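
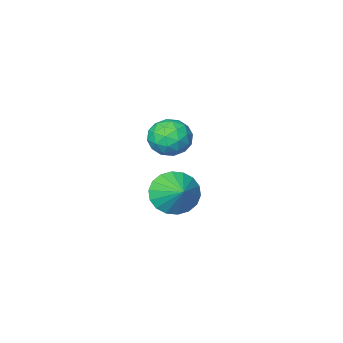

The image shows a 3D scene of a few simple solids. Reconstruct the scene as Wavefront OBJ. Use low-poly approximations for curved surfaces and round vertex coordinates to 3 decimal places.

v -3.216 -4.119 -1.353
v -2.429 -4.435 -1.158
v -2.984 -3.181 -0.767
v -2.365 -4.244 -1.489
v -2.47 -4.028 -1.793
v -2.723 -3.83 -2.01
v -3.073 -3.689 -2.096
v -3.451 -3.634 -2.036
v -3.783 -3.674 -1.84
v -4.002 -3.803 -1.548
v -4.066 -3.994 -1.218
v -3.961 -4.21 -0.914
v -3.708 -4.408 -0.697
v -3.358 -4.548 -0.61
v -2.98 -4.604 -0.671
v -2.648 -4.564 -0.866
v -2.148 -1.733 1.995
v -1.559 -2.157 1.821
v -2.321 -2.383 2.999
v -1.732 -2.807 2.825
v -1.632 -2.095 3.025
v -1.525 -1.694 2.405
v -2.355 -2.846 2.415
v -2.248 -2.445 1.795
v -1.687 -2.846 2.081
v -1.24 -2.382 2.458
v -2.64 -2.158 2.362
v -2.193 -1.694 2.739
v -1.839 -1.888 1.82
v -2.041 -2.652 3
v -1.983 -2.233 3.118
v -1.637 -2.483 3.016
v -1.819 -1.615 2.163
v -1.473 -1.865 2.061
v -1.515 -1.828 2.769
v -2.407 -2.675 2.759
v -2.061 -2.925 2.657
v -2.243 -2.057 1.804
v -1.897 -2.307 1.702
v -2.365 -2.712 2.051
v -1.567 -2.542 1.87
v -1.669 -2.924 2.46
v -2.035 -2.947 2.219
v -1.972 -2.711 1.855
v -1.305 -2.269 2.092
v -1.407 -2.651 2.682
v -1.348 -2.233 2.8
v -1.285 -1.997 2.436
v -1.38 -2.674 2.245
v -2.473 -1.889 2.138
v -2.575 -2.271 2.728
v -2.595 -2.543 2.384
v -2.532 -2.307 2.02
v -2.211 -1.616 2.36
v -2.313 -1.998 2.95
v -1.908 -1.829 2.965
v -1.845 -1.593 2.601
v -2.5 -1.866 2.575
f 2 1 4
f 2 4 3
f 4 1 5
f 4 5 3
f 5 1 6
f 5 6 3
f 6 1 7
f 6 7 3
f 7 1 8
f 7 8 3
f 8 1 9
f 8 9 3
f 9 1 10
f 9 10 3
f 10 1 11
f 10 11 3
f 11 1 12
f 11 12 3
f 12 1 13
f 12 13 3
f 13 1 14
f 13 14 3
f 14 1 15
f 14 15 3
f 15 1 16
f 15 16 3
f 16 1 2
f 16 2 3
f 17 54 33
f 54 28 57
f 33 57 22
f 54 57 33
f 17 33 29
f 33 22 34
f 29 34 18
f 33 34 29
f 17 29 38
f 29 18 39
f 38 39 24
f 29 39 38
f 17 38 50
f 38 24 53
f 50 53 27
f 38 53 50
f 17 50 54
f 50 27 58
f 54 58 28
f 50 58 54
f 18 34 45
f 34 22 48
f 45 48 26
f 34 48 45
f 22 57 35
f 57 28 56
f 35 56 21
f 57 56 35
f 28 58 55
f 58 27 51
f 55 51 19
f 58 51 55
f 27 53 52
f 53 24 40
f 52 40 23
f 53 40 52
f 24 39 44
f 39 18 41
f 44 41 25
f 39 41 44
f 20 46 32
f 46 26 47
f 32 47 21
f 46 47 32
f 20 32 30
f 32 21 31
f 30 31 19
f 32 31 30
f 20 30 37
f 30 19 36
f 37 36 23
f 30 36 37
f 20 37 42
f 37 23 43
f 42 43 25
f 37 43 42
f 20 42 46
f 42 25 49
f 46 49 26
f 42 49 46
f 21 47 35
f 47 26 48
f 35 48 22
f 47 48 35
f 19 31 55
f 31 21 56
f 55 56 28
f 31 56 55
f 23 36 52
f 36 19 51
f 52 51 27
f 36 51 52
f 25 43 44
f 43 23 40
f 44 40 24
f 43 40 44
f 26 49 45
f 49 25 41
f 45 41 18
f 49 41 45



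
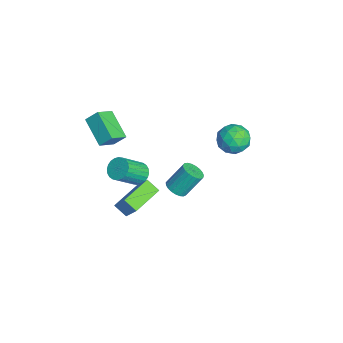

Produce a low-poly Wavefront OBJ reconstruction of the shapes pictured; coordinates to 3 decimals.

v -3.417 -1.991 -3.149
v -2.788 -1.492 -2.981
v -2.115 -2.83 -1.524
v -2.743 -3.329 -1.691
v -3.01 -1.383 -2.778
v -2.337 -2.721 -1.321
v -3.294 -1.366 -2.632
v -2.621 -2.704 -1.174
v -3.597 -1.445 -2.564
v -2.923 -2.783 -1.107
v -3.872 -1.607 -2.585
v -3.199 -2.945 -1.128
v -4.078 -1.827 -2.692
v -3.405 -3.165 -1.235
v -4.183 -2.072 -2.869
v -3.51 -3.41 -1.412
v -4.172 -2.305 -3.088
v -3.498 -3.643 -1.631
v -4.045 -2.49 -3.316
v -3.372 -3.828 -1.859
v -3.823 -2.599 -3.519
v -3.15 -3.937 -2.062
v -3.539 -2.616 -3.666
v -2.866 -3.954 -2.208
v -3.237 -2.537 -3.733
v -2.563 -3.875 -2.276
v -2.961 -2.375 -3.712
v -2.288 -3.713 -2.255
v -2.755 -2.155 -3.605
v -2.082 -3.493 -2.148
v -2.65 -1.91 -3.428
v -1.977 -3.248 -1.971
v -2.662 -1.677 -3.209
v -1.988 -3.015 -1.752
v -3.85 -5.062 2.433
v -3.682 -4.327 3.192
v -4.591 -4.098 1.663
v -4.423 -3.362 2.422
v -2.097 -4.478 1.478
v -1.929 -3.742 2.237
v -2.838 -3.513 0.708
v -2.67 -2.778 1.467
v 0.409 -3.318 -3.246
v -0.174 -3.937 -2.664
v -0.96 -1.73 -2.927
v -1.542 -2.349 -2.345
v 1.302 -2.831 -1.835
v 0.72 -3.45 -1.253
v -0.066 -1.243 -1.516
v -0.649 -1.862 -0.934
v -3.038 4.69 -1.005
v -2.33 3.805 -1.075
v -3.89 3.895 0.415
v -3.182 3.01 0.345
v -2.795 4.021 0.689
v -2.268 4.512 -0.189
v -3.952 3.188 -0.471
v -3.425 3.679 -1.349
v -2.894 2.877 -0.745
v -2.18 3.391 -0.028
v -4.04 4.309 -0.632
v -3.326 4.823 0.085
v -2.609 4.317 -1.165
v -3.611 3.383 0.505
v -3.384 3.977 0.707
v -2.967 3.457 0.666
v -2.573 4.733 -0.644
v -2.157 4.213 -0.685
v -2.43 4.34 0.352
v -4.063 3.487 0.025
v -3.647 2.967 -0.016
v -3.253 4.243 -1.326
v -2.836 3.723 -1.367
v -3.79 3.36 -1.012
v -2.525 3.251 -1.012
v -3.026 2.784 -0.177
v -3.478 2.889 -0.657
v -3.168 3.177 -1.173
v -2.105 3.554 -0.591
v -2.606 3.087 0.244
v -2.378 3.681 0.446
v -2.069 3.97 -0.07
v -2.437 3.008 -0.397
v -3.614 4.613 -0.904
v -4.115 4.146 -0.069
v -4.151 3.73 -0.59
v -3.842 4.019 -1.106
v -3.194 4.916 -0.483
v -3.695 4.449 0.352
v -3.052 4.523 0.513
v -2.742 4.811 -0.003
v -3.783 4.692 -0.263
v 1.98 -0.588 0.721
v 2.527 -0.955 1.036
v 2.406 0.08 2.454
v 1.86 0.448 2.139
v 2.675 -0.736 0.888
v 2.555 0.3 2.306
v 2.704 -0.491 0.711
v 2.583 0.545 2.129
v 2.607 -0.262 0.536
v 2.487 0.774 1.954
v 2.402 -0.09 0.393
v 2.281 0.946 1.811
v 2.124 -0.004 0.307
v 2.003 1.032 1.725
v 1.821 -0.019 0.292
v 1.701 1.017 1.71
v 1.546 -0.132 0.351
v 1.425 0.903 1.769
v 1.346 -0.324 0.475
v 1.225 0.711 1.893
v 1.255 -0.562 0.641
v 1.135 0.474 2.058
v 1.29 -0.804 0.82
v 1.17 0.232 2.238
v 1.444 -1.009 0.983
v 1.324 0.027 2.401
v 1.691 -1.141 1.1
v 1.571 -0.105 2.518
v 1.988 -1.177 1.152
v 1.868 -0.141 2.57
v 2.284 -1.111 1.129
v 2.163 -0.076 2.547
f 2 1 5
f 2 5 3
f 3 5 6
f 3 6 4
f 5 1 7
f 5 7 6
f 6 7 8
f 6 8 4
f 7 1 9
f 7 9 8
f 8 9 10
f 8 10 4
f 9 1 11
f 9 11 10
f 10 11 12
f 10 12 4
f 11 1 13
f 11 13 12
f 12 13 14
f 12 14 4
f 13 1 15
f 13 15 14
f 14 15 16
f 14 16 4
f 15 1 17
f 15 17 16
f 16 17 18
f 16 18 4
f 17 1 19
f 17 19 18
f 18 19 20
f 18 20 4
f 19 1 21
f 19 21 20
f 20 21 22
f 20 22 4
f 21 1 23
f 21 23 22
f 22 23 24
f 22 24 4
f 23 1 25
f 23 25 24
f 24 25 26
f 24 26 4
f 25 1 27
f 25 27 26
f 26 27 28
f 26 28 4
f 27 1 29
f 27 29 28
f 28 29 30
f 28 30 4
f 29 1 31
f 29 31 30
f 30 31 32
f 30 32 4
f 31 1 33
f 31 33 32
f 32 33 34
f 32 34 4
f 33 1 2
f 33 2 34
f 34 2 3
f 34 3 4
f 36 38 35
f 39 36 35
f 35 38 37
f 37 39 35
f 36 42 38
f 40 36 39
f 40 42 36
f 38 42 37
f 41 39 37
f 37 42 41
f 41 40 39
f 42 40 41
f 44 46 43
f 47 44 43
f 43 46 45
f 45 47 43
f 44 50 46
f 48 44 47
f 48 50 44
f 46 50 45
f 49 47 45
f 45 50 49
f 49 48 47
f 50 48 49
f 51 88 67
f 88 62 91
f 67 91 56
f 88 91 67
f 51 67 63
f 67 56 68
f 63 68 52
f 67 68 63
f 51 63 72
f 63 52 73
f 72 73 58
f 63 73 72
f 51 72 84
f 72 58 87
f 84 87 61
f 72 87 84
f 51 84 88
f 84 61 92
f 88 92 62
f 84 92 88
f 52 68 79
f 68 56 82
f 79 82 60
f 68 82 79
f 56 91 69
f 91 62 90
f 69 90 55
f 91 90 69
f 62 92 89
f 92 61 85
f 89 85 53
f 92 85 89
f 61 87 86
f 87 58 74
f 86 74 57
f 87 74 86
f 58 73 78
f 73 52 75
f 78 75 59
f 73 75 78
f 54 80 66
f 80 60 81
f 66 81 55
f 80 81 66
f 54 66 64
f 66 55 65
f 64 65 53
f 66 65 64
f 54 64 71
f 64 53 70
f 71 70 57
f 64 70 71
f 54 71 76
f 71 57 77
f 76 77 59
f 71 77 76
f 54 76 80
f 76 59 83
f 80 83 60
f 76 83 80
f 55 81 69
f 81 60 82
f 69 82 56
f 81 82 69
f 53 65 89
f 65 55 90
f 89 90 62
f 65 90 89
f 57 70 86
f 70 53 85
f 86 85 61
f 70 85 86
f 59 77 78
f 77 57 74
f 78 74 58
f 77 74 78
f 60 83 79
f 83 59 75
f 79 75 52
f 83 75 79
f 94 93 97
f 94 97 95
f 95 97 98
f 95 98 96
f 97 93 99
f 97 99 98
f 98 99 100
f 98 100 96
f 99 93 101
f 99 101 100
f 100 101 102
f 100 102 96
f 101 93 103
f 101 103 102
f 102 103 104
f 102 104 96
f 103 93 105
f 103 105 104
f 104 105 106
f 104 106 96
f 105 93 107
f 105 107 106
f 106 107 108
f 106 108 96
f 107 93 109
f 107 109 108
f 108 109 110
f 108 110 96
f 109 93 111
f 109 111 110
f 110 111 112
f 110 112 96
f 111 93 113
f 111 113 112
f 112 113 114
f 112 114 96
f 113 93 115
f 113 115 114
f 114 115 116
f 114 116 96
f 115 93 117
f 115 117 116
f 116 117 118
f 116 118 96
f 117 93 119
f 117 119 118
f 118 119 120
f 118 120 96
f 119 93 121
f 119 121 120
f 120 121 122
f 120 122 96
f 121 93 123
f 121 123 122
f 122 123 124
f 122 124 96
f 123 93 94
f 123 94 124
f 124 94 95
f 124 95 96



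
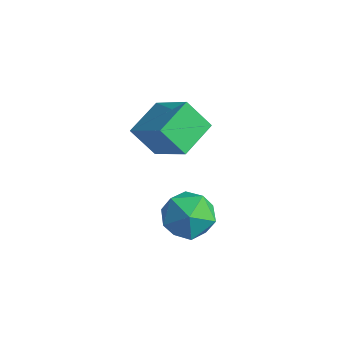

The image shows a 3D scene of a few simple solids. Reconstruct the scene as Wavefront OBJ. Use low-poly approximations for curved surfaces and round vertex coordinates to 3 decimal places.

v -3.172 0.481 2.82
v -1.563 0.395 3.988
v -3.406 2.013 3.256
v -1.798 1.927 4.424
v -2.362 0.913 1.736
v -0.754 0.827 2.904
v -2.597 2.445 2.172
v -0.988 2.359 3.34
v -0.374 1.323 0.384
v 0.446 1.134 -0.395
v -1.606 0.466 -0.705
v -0.786 0.277 -1.484
v -0.759 -0.273 -0.479
v 0.002 0.257 0.194
v -1.162 1.343 -1.294
v -0.401 1.873 -0.621
v -0.042 1.147 -1.432
v 0.208 0.148 -0.928
v -1.368 1.452 -0.172
v -1.118 0.453 0.332
f 2 4 1
f 5 2 1
f 1 4 3
f 3 5 1
f 2 8 4
f 6 2 5
f 6 8 2
f 4 8 3
f 7 5 3
f 3 8 7
f 7 6 5
f 8 6 7
f 9 20 14
f 9 14 10
f 9 10 16
f 9 16 19
f 9 19 20
f 10 14 18
f 14 20 13
f 20 19 11
f 19 16 15
f 16 10 17
f 12 18 13
f 12 13 11
f 12 11 15
f 12 15 17
f 12 17 18
f 13 18 14
f 11 13 20
f 15 11 19
f 17 15 16
f 18 17 10



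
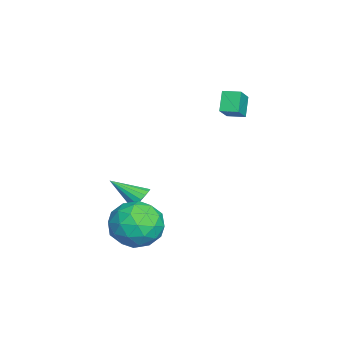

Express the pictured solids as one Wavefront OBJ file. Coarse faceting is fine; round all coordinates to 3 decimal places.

v -0.162 -3.439 -3.494
v 0.295 -2.857 -4.464
v 1.545 -3.183 -2.536
v 2.002 -2.601 -3.506
v 1.118 -2.083 -2.845
v 0.063 -2.241 -3.437
v 1.777 -3.799 -3.563
v 0.722 -3.957 -4.155
v 1.494 -3.079 -4.507
v 1.086 -2.019 -4.062
v 0.754 -4.021 -2.938
v 0.346 -2.961 -2.493
v -0.083 -3.17 -4.063
v 1.923 -2.87 -2.937
v 1.403 -2.565 -2.549
v 1.672 -2.223 -3.118
v -0.22 -2.808 -3.459
v 0.049 -2.466 -4.029
v 0.532 -2.012 -3.078
v 1.791 -3.574 -2.971
v 2.06 -3.232 -3.541
v 0.168 -3.817 -3.882
v 0.437 -3.475 -4.451
v 1.308 -4.028 -3.922
v 0.89 -2.959 -4.658
v 1.893 -2.809 -4.095
v 1.761 -3.513 -4.129
v 1.141 -3.605 -4.477
v 0.65 -2.336 -4.397
v 1.653 -2.186 -3.834
v 1.134 -1.881 -3.445
v 0.514 -1.974 -3.793
v 1.355 -2.467 -4.422
v 0.187 -3.854 -3.166
v 1.19 -3.704 -2.603
v 1.326 -4.066 -3.207
v 0.706 -4.159 -3.555
v -0.053 -3.231 -2.905
v 0.95 -3.081 -2.342
v 0.699 -2.435 -2.523
v 0.079 -2.527 -2.871
v 0.485 -3.573 -2.578
v -4.229 0.411 1.236
v -3.274 0.144 2.013
v -4.061 1.191 1.298
v -3.106 0.924 2.075
v -3.574 0.336 0.405
v -2.619 0.069 1.182
v -3.406 1.116 0.467
v -2.451 0.849 1.244
v -1.562 -3.03 -3.507
v -1.189 -2.823 -3.058
v -1.858 -4.35 -2.653
v -1.455 -2.715 -2.984
v -1.746 -2.68 -3.03
v -1.995 -2.725 -3.186
v -2.144 -2.839 -3.415
v -2.161 -2.998 -3.665
v -2.04 -3.164 -3.879
v -1.809 -3.299 -4.008
v -1.522 -3.373 -4.023
v -1.244 -3.368 -3.919
v -1.039 -3.286 -3.721
v -0.954 -3.145 -3.474
v -1.008 -2.978 -3.235
f 1 38 17
f 38 12 41
f 17 41 6
f 38 41 17
f 1 17 13
f 17 6 18
f 13 18 2
f 17 18 13
f 1 13 22
f 13 2 23
f 22 23 8
f 13 23 22
f 1 22 34
f 22 8 37
f 34 37 11
f 22 37 34
f 1 34 38
f 34 11 42
f 38 42 12
f 34 42 38
f 2 18 29
f 18 6 32
f 29 32 10
f 18 32 29
f 6 41 19
f 41 12 40
f 19 40 5
f 41 40 19
f 12 42 39
f 42 11 35
f 39 35 3
f 42 35 39
f 11 37 36
f 37 8 24
f 36 24 7
f 37 24 36
f 8 23 28
f 23 2 25
f 28 25 9
f 23 25 28
f 4 30 16
f 30 10 31
f 16 31 5
f 30 31 16
f 4 16 14
f 16 5 15
f 14 15 3
f 16 15 14
f 4 14 21
f 14 3 20
f 21 20 7
f 14 20 21
f 4 21 26
f 21 7 27
f 26 27 9
f 21 27 26
f 4 26 30
f 26 9 33
f 30 33 10
f 26 33 30
f 5 31 19
f 31 10 32
f 19 32 6
f 31 32 19
f 3 15 39
f 15 5 40
f 39 40 12
f 15 40 39
f 7 20 36
f 20 3 35
f 36 35 11
f 20 35 36
f 9 27 28
f 27 7 24
f 28 24 8
f 27 24 28
f 10 33 29
f 33 9 25
f 29 25 2
f 33 25 29
f 44 46 43
f 47 44 43
f 43 46 45
f 45 47 43
f 44 50 46
f 48 44 47
f 48 50 44
f 46 50 45
f 49 47 45
f 45 50 49
f 49 48 47
f 50 48 49
f 52 51 54
f 52 54 53
f 54 51 55
f 54 55 53
f 55 51 56
f 55 56 53
f 56 51 57
f 56 57 53
f 57 51 58
f 57 58 53
f 58 51 59
f 58 59 53
f 59 51 60
f 59 60 53
f 60 51 61
f 60 61 53
f 61 51 62
f 61 62 53
f 62 51 63
f 62 63 53
f 63 51 64
f 63 64 53
f 64 51 65
f 64 65 53
f 65 51 52
f 65 52 53



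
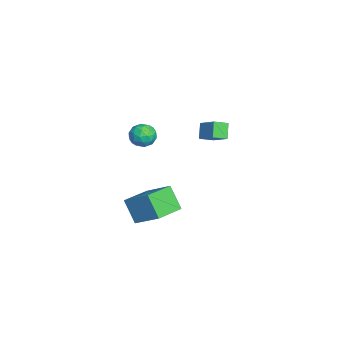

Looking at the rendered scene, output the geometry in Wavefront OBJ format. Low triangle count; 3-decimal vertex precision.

v -1.198 2.001 1.883
v -0.165 2.787 2.675
v -1.567 2.864 1.509
v -0.534 3.649 2.301
v -0.466 1.931 0.999
v 0.567 2.716 1.791
v -0.835 2.793 0.625
v 0.198 3.579 1.417
v 0.97 -2.49 -3.463
v 2.027 -1.078 -2.267
v -0.534 -1.175 -3.684
v 0.522 0.236 -2.489
v 1.758 -1.836 -4.931
v 2.814 -0.425 -3.736
v 0.253 -0.522 -5.153
v 1.31 0.89 -3.957
v 3.327 -0.597 3.373
v 4.049 -1.067 3.362
v 2.731 -1.533 4.218
v 3.453 -2.003 4.207
v 3.442 -1.239 4.606
v 3.811 -0.66 4.084
v 2.969 -1.94 3.496
v 3.338 -1.361 2.974
v 3.828 -1.897 3.438
v 4.121 -1.464 4.124
v 2.659 -1.136 3.456
v 2.952 -0.703 4.142
v 3.74 -0.75 3.293
v 3.04 -1.85 4.287
v 3.033 -1.401 4.521
v 3.458 -1.677 4.515
v 3.6 -0.511 3.717
v 4.025 -0.787 3.711
v 3.668 -0.888 4.442
v 2.755 -1.813 3.869
v 3.18 -2.089 3.863
v 3.322 -0.923 3.065
v 3.747 -1.199 3.059
v 3.112 -1.712 3.138
v 4.035 -1.514 3.331
v 3.685 -2.064 3.828
v 3.4 -2.027 3.411
v 3.617 -1.687 3.103
v 4.207 -1.259 3.734
v 3.857 -1.81 4.231
v 3.85 -1.36 4.466
v 4.067 -1.02 4.159
v 4.077 -1.747 3.779
v 2.923 -0.79 3.349
v 2.573 -1.341 3.846
v 2.713 -1.58 3.421
v 2.93 -1.24 3.114
v 3.095 -0.536 3.752
v 2.745 -1.086 4.249
v 3.163 -0.913 4.477
v 3.38 -0.573 4.169
v 2.703 -0.853 3.801
f 2 4 1
f 5 2 1
f 1 4 3
f 3 5 1
f 2 8 4
f 6 2 5
f 6 8 2
f 4 8 3
f 7 5 3
f 3 8 7
f 7 6 5
f 8 6 7
f 10 12 9
f 13 10 9
f 9 12 11
f 11 13 9
f 10 16 12
f 14 10 13
f 14 16 10
f 12 16 11
f 15 13 11
f 11 16 15
f 15 14 13
f 16 14 15
f 17 54 33
f 54 28 57
f 33 57 22
f 54 57 33
f 17 33 29
f 33 22 34
f 29 34 18
f 33 34 29
f 17 29 38
f 29 18 39
f 38 39 24
f 29 39 38
f 17 38 50
f 38 24 53
f 50 53 27
f 38 53 50
f 17 50 54
f 50 27 58
f 54 58 28
f 50 58 54
f 18 34 45
f 34 22 48
f 45 48 26
f 34 48 45
f 22 57 35
f 57 28 56
f 35 56 21
f 57 56 35
f 28 58 55
f 58 27 51
f 55 51 19
f 58 51 55
f 27 53 52
f 53 24 40
f 52 40 23
f 53 40 52
f 24 39 44
f 39 18 41
f 44 41 25
f 39 41 44
f 20 46 32
f 46 26 47
f 32 47 21
f 46 47 32
f 20 32 30
f 32 21 31
f 30 31 19
f 32 31 30
f 20 30 37
f 30 19 36
f 37 36 23
f 30 36 37
f 20 37 42
f 37 23 43
f 42 43 25
f 37 43 42
f 20 42 46
f 42 25 49
f 46 49 26
f 42 49 46
f 21 47 35
f 47 26 48
f 35 48 22
f 47 48 35
f 19 31 55
f 31 21 56
f 55 56 28
f 31 56 55
f 23 36 52
f 36 19 51
f 52 51 27
f 36 51 52
f 25 43 44
f 43 23 40
f 44 40 24
f 43 40 44
f 26 49 45
f 49 25 41
f 45 41 18
f 49 41 45



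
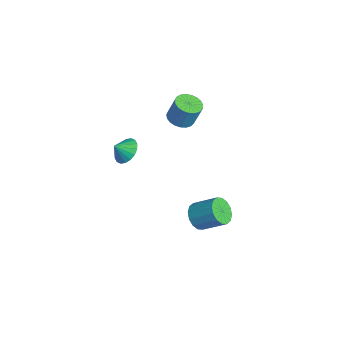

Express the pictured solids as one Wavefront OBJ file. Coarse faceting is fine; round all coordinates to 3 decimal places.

v -3.079 -1.311 -2.975
v -2.109 -1.311 -2.973
v -3.081 -2.049 -2.285
v -2.206 -1.024 -2.665
v -2.476 -0.793 -2.419
v -2.865 -0.666 -2.283
v -3.297 -0.666 -2.284
v -3.685 -0.793 -2.421
v -3.954 -1.024 -2.669
v -4.049 -1.311 -2.976
v -3.953 -1.598 -3.284
v -3.683 -1.828 -3.53
v -3.294 -1.956 -3.666
v -2.862 -1.956 -3.666
v -2.473 -1.828 -3.528
v -2.205 -1.598 -3.28
v -3.99 2.424 -1.593
v -3.135 2.166 -1.708
v -2.796 2.598 -0.163
v -3.65 2.856 -0.047
v -3.123 2.526 -1.812
v -2.783 2.958 -0.266
v -3.26 2.868 -1.877
v -2.921 3.299 -0.332
v -3.524 3.133 -1.893
v -3.184 3.565 -0.348
v -3.868 3.276 -1.857
v -3.528 3.707 -0.312
v -4.233 3.271 -1.776
v -3.893 3.703 -0.23
v -4.556 3.12 -1.663
v -4.217 3.552 -0.117
v -4.781 2.849 -1.537
v -4.442 3.28 0.008
v -4.87 2.504 -1.422
v -4.53 2.936 0.124
v -4.806 2.145 -1.335
v -4.466 2.577 0.21
v -4.601 1.835 -1.294
v -4.261 2.267 0.251
v -4.29 1.627 -1.304
v -3.951 2.058 0.241
v -3.928 1.556 -1.364
v -3.588 1.988 0.181
v -3.576 1.636 -1.463
v -3.236 2.067 0.082
v -3.296 1.851 -1.585
v -2.956 2.283 -0.04
v 3.319 1.104 -4.208
v 3.795 0.4 -3.806
v 4.657 1.552 -2.81
v 4.181 2.256 -3.212
v 4.064 0.531 -4.19
v 4.926 1.683 -3.194
v 4.133 0.815 -4.579
v 4.995 1.967 -3.583
v 3.984 1.177 -4.868
v 4.846 2.329 -3.872
v 3.657 1.519 -4.981
v 4.519 2.671 -3.985
v 3.239 1.75 -4.886
v 4.101 2.902 -3.891
v 2.843 1.808 -4.61
v 3.705 2.96 -3.614
v 2.574 1.677 -4.226
v 3.436 2.829 -3.23
v 2.505 1.393 -3.837
v 3.367 2.545 -2.841
v 2.654 1.031 -3.548
v 3.516 2.183 -2.552
v 2.981 0.689 -3.435
v 3.843 1.841 -2.439
v 3.399 0.458 -3.529
v 4.261 1.61 -2.534
f 2 1 4
f 2 4 3
f 4 1 5
f 4 5 3
f 5 1 6
f 5 6 3
f 6 1 7
f 6 7 3
f 7 1 8
f 7 8 3
f 8 1 9
f 8 9 3
f 9 1 10
f 9 10 3
f 10 1 11
f 10 11 3
f 11 1 12
f 11 12 3
f 12 1 13
f 12 13 3
f 13 1 14
f 13 14 3
f 14 1 15
f 14 15 3
f 15 1 16
f 15 16 3
f 16 1 2
f 16 2 3
f 18 17 21
f 18 21 19
f 19 21 22
f 19 22 20
f 21 17 23
f 21 23 22
f 22 23 24
f 22 24 20
f 23 17 25
f 23 25 24
f 24 25 26
f 24 26 20
f 25 17 27
f 25 27 26
f 26 27 28
f 26 28 20
f 27 17 29
f 27 29 28
f 28 29 30
f 28 30 20
f 29 17 31
f 29 31 30
f 30 31 32
f 30 32 20
f 31 17 33
f 31 33 32
f 32 33 34
f 32 34 20
f 33 17 35
f 33 35 34
f 34 35 36
f 34 36 20
f 35 17 37
f 35 37 36
f 36 37 38
f 36 38 20
f 37 17 39
f 37 39 38
f 38 39 40
f 38 40 20
f 39 17 41
f 39 41 40
f 40 41 42
f 40 42 20
f 41 17 43
f 41 43 42
f 42 43 44
f 42 44 20
f 43 17 45
f 43 45 44
f 44 45 46
f 44 46 20
f 45 17 47
f 45 47 46
f 46 47 48
f 46 48 20
f 47 17 18
f 47 18 48
f 48 18 19
f 48 19 20
f 50 49 53
f 50 53 51
f 51 53 54
f 51 54 52
f 53 49 55
f 53 55 54
f 54 55 56
f 54 56 52
f 55 49 57
f 55 57 56
f 56 57 58
f 56 58 52
f 57 49 59
f 57 59 58
f 58 59 60
f 58 60 52
f 59 49 61
f 59 61 60
f 60 61 62
f 60 62 52
f 61 49 63
f 61 63 62
f 62 63 64
f 62 64 52
f 63 49 65
f 63 65 64
f 64 65 66
f 64 66 52
f 65 49 67
f 65 67 66
f 66 67 68
f 66 68 52
f 67 49 69
f 67 69 68
f 68 69 70
f 68 70 52
f 69 49 71
f 69 71 70
f 70 71 72
f 70 72 52
f 71 49 73
f 71 73 72
f 72 73 74
f 72 74 52
f 73 49 50
f 73 50 74
f 74 50 51
f 74 51 52



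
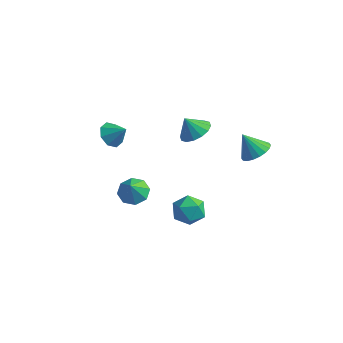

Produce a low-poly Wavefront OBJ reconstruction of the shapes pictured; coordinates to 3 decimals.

v -1.369 -0.597 -2.054
v -0.871 -1.234 -2.451
v -1.231 -1.143 -1.006
v -0.492 -0.705 -2.226
v -0.627 -0.113 -1.9
v -1.196 0.195 -1.665
v -1.867 0.039 -1.658
v -2.246 -0.49 -1.883
v -2.111 -1.082 -2.209
v -1.542 -1.39 -2.444
v 4.361 2.438 1.648
v 5.065 2.168 2.14
v 3.539 2.382 2.792
v 5.081 2.567 2.172
v 4.956 2.94 2.1
v 4.712 3.214 1.938
v 4.399 3.334 1.719
v 4.078 3.277 1.485
v 3.814 3.053 1.284
v 3.658 2.707 1.155
v 3.641 2.308 1.124
v 3.767 1.935 1.196
v 4.01 1.661 1.358
v 4.323 1.541 1.577
v 4.644 1.599 1.81
v 4.908 1.823 2.011
v 0.337 3.094 0.999
v 1.17 2.993 1.485
v -0.257 2.926 1.981
v 1.066 3.483 1.506
v 0.767 3.87 1.391
v 0.352 4.048 1.171
v -0.066 3.971 0.905
v -0.377 3.659 0.664
v -0.496 3.195 0.513
v -0.392 2.705 0.492
v -0.093 2.318 0.606
v 0.321 2.14 0.826
v 0.74 2.217 1.093
v 1.051 2.529 1.334
v -3.274 0.346 1.224
v -2.755 0.611 0.619
v -2.406 0.454 2.016
v -3.071 1.094 0.9
v -3.507 1.14 1.371
v -3.806 0.72 1.756
v -3.793 0.082 1.829
v -3.476 -0.402 1.548
v -3.041 -0.448 1.077
v -2.742 -0.028 0.692
v 2.101 -2.39 0.221
v 2.737 -1.954 0.822
v 3.263 -2.646 -0.822
v 3.899 -2.21 -0.221
v 3.513 -3.076 0.02
v 2.795 -2.917 0.665
v 3.205 -1.683 -0.665
v 2.487 -1.524 -0.02
v 3.42 -1.517 0.275
v 3.61 -2.378 0.698
v 2.39 -2.222 -0.698
v 2.58 -3.083 -0.275
f 2 1 4
f 2 4 3
f 4 1 5
f 4 5 3
f 5 1 6
f 5 6 3
f 6 1 7
f 6 7 3
f 7 1 8
f 7 8 3
f 8 1 9
f 8 9 3
f 9 1 10
f 9 10 3
f 10 1 2
f 10 2 3
f 12 11 14
f 12 14 13
f 14 11 15
f 14 15 13
f 15 11 16
f 15 16 13
f 16 11 17
f 16 17 13
f 17 11 18
f 17 18 13
f 18 11 19
f 18 19 13
f 19 11 20
f 19 20 13
f 20 11 21
f 20 21 13
f 21 11 22
f 21 22 13
f 22 11 23
f 22 23 13
f 23 11 24
f 23 24 13
f 24 11 25
f 24 25 13
f 25 11 26
f 25 26 13
f 26 11 12
f 26 12 13
f 28 27 30
f 28 30 29
f 30 27 31
f 30 31 29
f 31 27 32
f 31 32 29
f 32 27 33
f 32 33 29
f 33 27 34
f 33 34 29
f 34 27 35
f 34 35 29
f 35 27 36
f 35 36 29
f 36 27 37
f 36 37 29
f 37 27 38
f 37 38 29
f 38 27 39
f 38 39 29
f 39 27 40
f 39 40 29
f 40 27 28
f 40 28 29
f 42 41 44
f 42 44 43
f 44 41 45
f 44 45 43
f 45 41 46
f 45 46 43
f 46 41 47
f 46 47 43
f 47 41 48
f 47 48 43
f 48 41 49
f 48 49 43
f 49 41 50
f 49 50 43
f 50 41 42
f 50 42 43
f 51 62 56
f 51 56 52
f 51 52 58
f 51 58 61
f 51 61 62
f 52 56 60
f 56 62 55
f 62 61 53
f 61 58 57
f 58 52 59
f 54 60 55
f 54 55 53
f 54 53 57
f 54 57 59
f 54 59 60
f 55 60 56
f 53 55 62
f 57 53 61
f 59 57 58
f 60 59 52



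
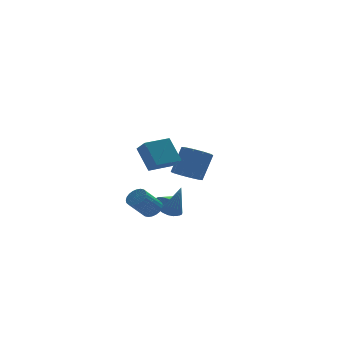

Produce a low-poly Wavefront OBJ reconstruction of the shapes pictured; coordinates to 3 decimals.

v 0.389 -2.183 -2.678
v 0.802 -1.87 -2.727
v 0.771 -2.437 -1.082
v 0.647 -1.731 -2.667
v 0.448 -1.67 -2.61
v 0.238 -1.698 -2.564
v 0.055 -1.81 -2.538
v -0.071 -1.986 -2.536
v -0.117 -2.196 -2.559
v -0.075 -2.404 -2.602
v 0.046 -2.573 -2.658
v 0.228 -2.675 -2.718
v 0.437 -2.692 -2.77
v 0.637 -2.621 -2.807
v 0.795 -2.474 -2.821
v 0.883 -2.277 -2.811
v 0.885 -2.063 -2.777
v 0.599 -0.882 -2.872
v 1.067 -1.109 -3.439
v 1.361 -0.318 -2.468
v 0.936 -0.844 -3.563
v 0.747 -0.585 -3.567
v 0.533 -0.378 -3.45
v 0.329 -0.258 -3.234
v 0.173 -0.246 -2.955
v 0.09 -0.344 -2.662
v 0.095 -0.535 -2.404
v 0.187 -0.786 -2.228
v 0.351 -1.053 -2.163
v 0.557 -1.291 -2.22
v 0.771 -1.458 -2.39
v 0.955 -1.526 -2.644
v 1.077 -1.482 -2.936
v 1.117 -1.334 -3.218
v 2.895 2.842 -2.397
v 3.36 2.143 -2.421
v 4.091 2.58 -0.926
v 3.625 3.278 -0.903
v 3.625 2.52 -2.66
v 4.355 2.957 -1.166
v 3.61 3.02 -2.799
v 4.341 3.457 -1.305
v 3.323 3.452 -2.785
v 4.053 3.889 -1.29
v 2.871 3.651 -2.622
v 3.602 4.087 -1.128
v 2.429 3.54 -2.374
v 3.16 3.977 -0.879
v 2.165 3.163 -2.134
v 2.895 3.6 -0.64
v 2.179 2.663 -1.995
v 2.91 3.1 -0.501
v 2.467 2.231 -2.01
v 3.197 2.668 -0.515
v 2.918 2.033 -2.172
v 3.649 2.469 -0.678
v -1.144 -3.37 0.56
v -0.967 -4.022 1.109
v -1.427 -2.486 1.7
v -1.25 -3.138 2.249
v 0.19 -2.982 0.591
v 0.367 -3.634 1.14
v -0.093 -2.098 1.731
v 0.084 -2.75 2.28
v -0.265 -1.264 -2.755
v 0.178 -1.389 -2.387
v -0.731 -1.701 -1.397
v -1.175 -1.576 -1.765
v 0.147 -1.165 -2.345
v -0.762 -1.477 -1.355
v 0.053 -0.956 -2.365
v -0.857 -1.268 -1.375
v -0.089 -0.794 -2.445
v -0.999 -1.106 -1.455
v -0.259 -0.703 -2.572
v -1.168 -1.015 -1.582
v -0.429 -0.698 -2.727
v -1.339 -1.01 -1.737
v -0.574 -0.779 -2.886
v -1.484 -1.091 -1.896
v -0.673 -0.934 -3.025
v -1.582 -1.246 -2.035
v -0.709 -1.139 -3.123
v -1.618 -1.451 -2.133
v -0.678 -1.363 -3.165
v -1.587 -1.675 -2.175
v -0.583 -1.572 -3.145
v -1.493 -1.884 -2.155
v -0.441 -1.734 -3.065
v -1.351 -2.046 -2.075
v -0.272 -1.825 -2.938
v -1.181 -2.137 -1.948
v -0.101 -1.83 -2.783
v -1.011 -2.142 -1.793
v 0.044 -1.749 -2.624
v -0.866 -2.061 -1.634
v 0.142 -1.594 -2.485
v -0.767 -1.906 -1.495
f 2 1 4
f 2 4 3
f 4 1 5
f 4 5 3
f 5 1 6
f 5 6 3
f 6 1 7
f 6 7 3
f 7 1 8
f 7 8 3
f 8 1 9
f 8 9 3
f 9 1 10
f 9 10 3
f 10 1 11
f 10 11 3
f 11 1 12
f 11 12 3
f 12 1 13
f 12 13 3
f 13 1 14
f 13 14 3
f 14 1 15
f 14 15 3
f 15 1 16
f 15 16 3
f 16 1 17
f 16 17 3
f 17 1 2
f 17 2 3
f 19 18 21
f 19 21 20
f 21 18 22
f 21 22 20
f 22 18 23
f 22 23 20
f 23 18 24
f 23 24 20
f 24 18 25
f 24 25 20
f 25 18 26
f 25 26 20
f 26 18 27
f 26 27 20
f 27 18 28
f 27 28 20
f 28 18 29
f 28 29 20
f 29 18 30
f 29 30 20
f 30 18 31
f 30 31 20
f 31 18 32
f 31 32 20
f 32 18 33
f 32 33 20
f 33 18 34
f 33 34 20
f 34 18 19
f 34 19 20
f 36 35 39
f 36 39 37
f 37 39 40
f 37 40 38
f 39 35 41
f 39 41 40
f 40 41 42
f 40 42 38
f 41 35 43
f 41 43 42
f 42 43 44
f 42 44 38
f 43 35 45
f 43 45 44
f 44 45 46
f 44 46 38
f 45 35 47
f 45 47 46
f 46 47 48
f 46 48 38
f 47 35 49
f 47 49 48
f 48 49 50
f 48 50 38
f 49 35 51
f 49 51 50
f 50 51 52
f 50 52 38
f 51 35 53
f 51 53 52
f 52 53 54
f 52 54 38
f 53 35 55
f 53 55 54
f 54 55 56
f 54 56 38
f 55 35 36
f 55 36 56
f 56 36 37
f 56 37 38
f 58 60 57
f 61 58 57
f 57 60 59
f 59 61 57
f 58 64 60
f 62 58 61
f 62 64 58
f 60 64 59
f 63 61 59
f 59 64 63
f 63 62 61
f 64 62 63
f 66 65 69
f 66 69 67
f 67 69 70
f 67 70 68
f 69 65 71
f 69 71 70
f 70 71 72
f 70 72 68
f 71 65 73
f 71 73 72
f 72 73 74
f 72 74 68
f 73 65 75
f 73 75 74
f 74 75 76
f 74 76 68
f 75 65 77
f 75 77 76
f 76 77 78
f 76 78 68
f 77 65 79
f 77 79 78
f 78 79 80
f 78 80 68
f 79 65 81
f 79 81 80
f 80 81 82
f 80 82 68
f 81 65 83
f 81 83 82
f 82 83 84
f 82 84 68
f 83 65 85
f 83 85 84
f 84 85 86
f 84 86 68
f 85 65 87
f 85 87 86
f 86 87 88
f 86 88 68
f 87 65 89
f 87 89 88
f 88 89 90
f 88 90 68
f 89 65 91
f 89 91 90
f 90 91 92
f 90 92 68
f 91 65 93
f 91 93 92
f 92 93 94
f 92 94 68
f 93 65 95
f 93 95 94
f 94 95 96
f 94 96 68
f 95 65 97
f 95 97 96
f 96 97 98
f 96 98 68
f 97 65 66
f 97 66 98
f 98 66 67
f 98 67 68



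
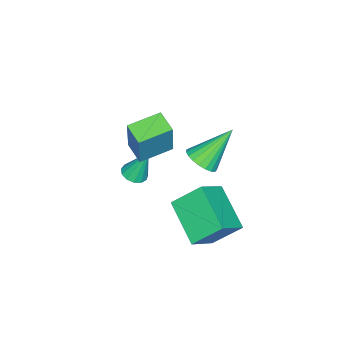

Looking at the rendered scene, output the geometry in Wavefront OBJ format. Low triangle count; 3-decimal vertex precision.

v 0.741 -3.706 -1.721
v 1.188 -4.017 -1.554
v 0.579 -3.154 -0.259
v 1.305 -3.733 -1.648
v 1.243 -3.44 -1.765
v 1.021 -3.232 -1.868
v 0.71 -3.174 -1.924
v 0.409 -3.285 -1.916
v 0.213 -3.53 -1.845
v 0.185 -3.83 -1.735
v 0.333 -4.091 -1.62
v 0.61 -4.229 -1.537
v 0.929 -4.202 -1.512
v 0.957 -0.618 0.797
v 1.538 -0.669 1.253
v -0.077 0.158 2.203
v 1.578 -0.39 1.128
v 1.511 -0.151 0.947
v 1.348 0.007 0.739
v 1.118 0.058 0.542
v 0.859 -0.009 0.389
v 0.618 -0.181 0.306
v 0.435 -0.428 0.308
v 0.343 -0.709 0.395
v 0.356 -0.973 0.551
v 0.474 -1.177 0.75
v 0.675 -1.283 0.957
v 0.925 -1.275 1.136
v 1.181 -1.153 1.257
v 1.397 -0.939 1.298
v 1.613 -1.982 2.488
v 2.133 -1.709 4.232
v 2.098 -1.209 2.223
v 2.618 -0.936 3.966
v 2.742 -2.764 2.274
v 3.262 -2.491 4.017
v 3.227 -1.991 2.008
v 3.747 -1.718 3.752
v 2.126 -0.401 -0.694
v 3.215 -0.683 0.121
v 1.613 0.605 0.338
v 2.703 0.323 1.154
v 3.177 1.057 -1.594
v 4.267 0.775 -0.778
v 2.665 2.063 -0.561
v 3.754 1.781 0.254
f 2 1 4
f 2 4 3
f 4 1 5
f 4 5 3
f 5 1 6
f 5 6 3
f 6 1 7
f 6 7 3
f 7 1 8
f 7 8 3
f 8 1 9
f 8 9 3
f 9 1 10
f 9 10 3
f 10 1 11
f 10 11 3
f 11 1 12
f 11 12 3
f 12 1 13
f 12 13 3
f 13 1 2
f 13 2 3
f 15 14 17
f 15 17 16
f 17 14 18
f 17 18 16
f 18 14 19
f 18 19 16
f 19 14 20
f 19 20 16
f 20 14 21
f 20 21 16
f 21 14 22
f 21 22 16
f 22 14 23
f 22 23 16
f 23 14 24
f 23 24 16
f 24 14 25
f 24 25 16
f 25 14 26
f 25 26 16
f 26 14 27
f 26 27 16
f 27 14 28
f 27 28 16
f 28 14 29
f 28 29 16
f 29 14 30
f 29 30 16
f 30 14 15
f 30 15 16
f 32 34 31
f 35 32 31
f 31 34 33
f 33 35 31
f 32 38 34
f 36 32 35
f 36 38 32
f 34 38 33
f 37 35 33
f 33 38 37
f 37 36 35
f 38 36 37
f 40 42 39
f 43 40 39
f 39 42 41
f 41 43 39
f 40 46 42
f 44 40 43
f 44 46 40
f 42 46 41
f 45 43 41
f 41 46 45
f 45 44 43
f 46 44 45



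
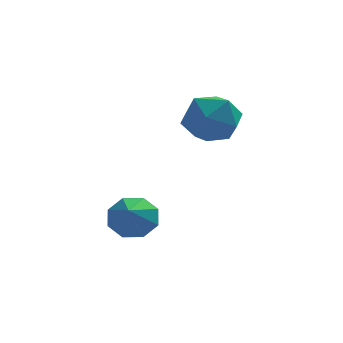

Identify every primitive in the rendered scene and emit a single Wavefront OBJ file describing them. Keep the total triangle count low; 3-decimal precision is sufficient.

v 0.142 0.458 -1.283
v 0.449 0.002 -1.905
v -0.002 -0.818 -0.417
v 0.902 0.216 -1.514
v 0.91 0.572 -0.988
v 0.468 0.862 -0.635
v -0.165 0.915 -0.662
v -0.617 0.701 -1.053
v -0.625 0.345 -1.579
v -0.183 0.055 -1.932
v 2.807 2.805 1.904
v 3.559 2.201 2.374
v 1.621 1.579 2.226
v 2.373 0.975 2.696
v 2.046 1.884 3.163
v 2.779 2.641 2.964
v 2.401 1.139 1.636
v 3.134 1.896 1.437
v 3.308 1.171 2.208
v 3.088 1.631 3.152
v 2.092 2.149 1.448
v 1.872 2.609 2.392
f 2 1 4
f 2 4 3
f 4 1 5
f 4 5 3
f 5 1 6
f 5 6 3
f 6 1 7
f 6 7 3
f 7 1 8
f 7 8 3
f 8 1 9
f 8 9 3
f 9 1 10
f 9 10 3
f 10 1 2
f 10 2 3
f 11 22 16
f 11 16 12
f 11 12 18
f 11 18 21
f 11 21 22
f 12 16 20
f 16 22 15
f 22 21 13
f 21 18 17
f 18 12 19
f 14 20 15
f 14 15 13
f 14 13 17
f 14 17 19
f 14 19 20
f 15 20 16
f 13 15 22
f 17 13 21
f 19 17 18
f 20 19 12



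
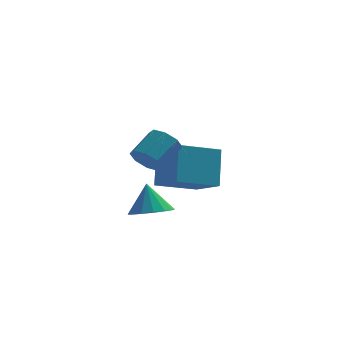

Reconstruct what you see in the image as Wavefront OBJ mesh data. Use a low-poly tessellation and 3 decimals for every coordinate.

v -0.545 0.33 -1.884
v -0.501 1.247 -0.441
v -1.397 1.495 -2.598
v -1.353 2.411 -1.155
v 0.973 1.109 -2.425
v 1.017 2.025 -0.982
v 0.121 2.273 -3.139
v 0.165 3.19 -1.696
v -1.337 -2.004 -2.318
v -0.534 -1.85 -2.25
v -1.523 -1.536 -1.162
v -0.7 -1.498 -2.42
v -1.036 -1.281 -2.562
v -1.453 -1.258 -2.638
v -1.839 -1.435 -2.629
v -2.09 -1.764 -2.536
v -2.14 -2.157 -2.385
v -1.974 -2.51 -2.215
v -1.638 -2.726 -2.074
v -1.221 -2.75 -1.997
v -0.835 -2.573 -2.006
v -0.584 -2.244 -2.099
v -1.551 -1.011 -0.284
v -0.959 -1.286 -0.508
v -0.317 -0.464 0.181
v -0.909 -0.189 0.404
v -1.129 -0.894 -0.818
v -0.487 -0.072 -0.129
v -1.547 -0.57 -0.815
v -0.904 0.252 -0.126
v -1.966 -0.505 -0.502
v -1.324 0.317 0.187
v -2.143 -0.736 -0.061
v -1.501 0.086 0.628
v -1.973 -1.128 0.249
v -1.331 -0.306 0.938
v -1.556 -1.452 0.246
v -0.913 -0.63 0.935
v -1.136 -1.517 -0.067
v -0.494 -0.695 0.622
f 2 4 1
f 5 2 1
f 1 4 3
f 3 5 1
f 2 8 4
f 6 2 5
f 6 8 2
f 4 8 3
f 7 5 3
f 3 8 7
f 7 6 5
f 8 6 7
f 10 9 12
f 10 12 11
f 12 9 13
f 12 13 11
f 13 9 14
f 13 14 11
f 14 9 15
f 14 15 11
f 15 9 16
f 15 16 11
f 16 9 17
f 16 17 11
f 17 9 18
f 17 18 11
f 18 9 19
f 18 19 11
f 19 9 20
f 19 20 11
f 20 9 21
f 20 21 11
f 21 9 22
f 21 22 11
f 22 9 10
f 22 10 11
f 24 23 27
f 24 27 25
f 25 27 28
f 25 28 26
f 27 23 29
f 27 29 28
f 28 29 30
f 28 30 26
f 29 23 31
f 29 31 30
f 30 31 32
f 30 32 26
f 31 23 33
f 31 33 32
f 32 33 34
f 32 34 26
f 33 23 35
f 33 35 34
f 34 35 36
f 34 36 26
f 35 23 37
f 35 37 36
f 36 37 38
f 36 38 26
f 37 23 39
f 37 39 38
f 38 39 40
f 38 40 26
f 39 23 24
f 39 24 40
f 40 24 25
f 40 25 26



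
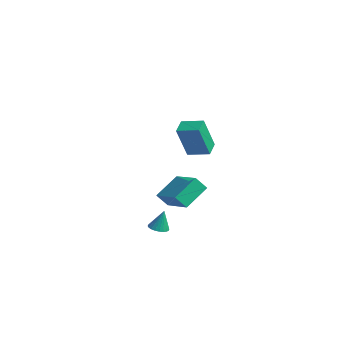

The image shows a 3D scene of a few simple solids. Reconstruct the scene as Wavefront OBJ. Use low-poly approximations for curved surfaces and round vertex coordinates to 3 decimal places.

v 3.246 -0.216 1.592
v 3.248 -0.881 3.372
v 4.191 0.398 1.821
v 4.192 -0.266 3.601
v 3.748 -0.894 1.339
v 3.749 -1.558 3.119
v 4.692 -0.279 1.568
v 4.694 -0.944 3.348
v 3.311 -2.286 -3.391
v 3.595 -1.859 -3.522
v 3.409 -2.014 -2.289
v 3.403 -1.781 -3.524
v 3.197 -1.781 -3.506
v 3.008 -1.858 -3.47
v 2.866 -2 -3.422
v 2.791 -2.185 -3.37
v 2.795 -2.386 -3.32
v 2.878 -2.572 -3.282
v 3.026 -2.714 -3.26
v 3.218 -2.791 -3.258
v 3.424 -2.791 -3.277
v 3.613 -2.714 -3.313
v 3.755 -2.573 -3.36
v 3.83 -2.387 -3.413
v 3.826 -2.186 -3.462
v 3.743 -2.001 -3.501
v -0.765 0.592 -3.855
v 1.076 0.393 -3.153
v -0.941 2.01 -2.991
v 0.9 1.811 -2.289
v -0.44 1.069 -4.571
v 1.401 0.87 -3.869
v -0.616 2.487 -3.707
v 1.225 2.288 -3.005
f 2 4 1
f 5 2 1
f 1 4 3
f 3 5 1
f 2 8 4
f 6 2 5
f 6 8 2
f 4 8 3
f 7 5 3
f 3 8 7
f 7 6 5
f 8 6 7
f 10 9 12
f 10 12 11
f 12 9 13
f 12 13 11
f 13 9 14
f 13 14 11
f 14 9 15
f 14 15 11
f 15 9 16
f 15 16 11
f 16 9 17
f 16 17 11
f 17 9 18
f 17 18 11
f 18 9 19
f 18 19 11
f 19 9 20
f 19 20 11
f 20 9 21
f 20 21 11
f 21 9 22
f 21 22 11
f 22 9 23
f 22 23 11
f 23 9 24
f 23 24 11
f 24 9 25
f 24 25 11
f 25 9 26
f 25 26 11
f 26 9 10
f 26 10 11
f 28 30 27
f 31 28 27
f 27 30 29
f 29 31 27
f 28 34 30
f 32 28 31
f 32 34 28
f 30 34 29
f 33 31 29
f 29 34 33
f 33 32 31
f 34 32 33



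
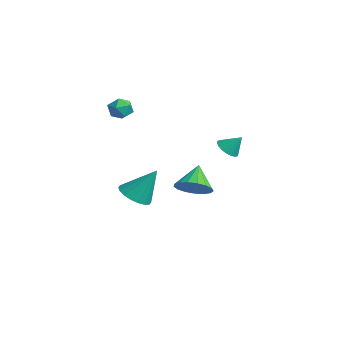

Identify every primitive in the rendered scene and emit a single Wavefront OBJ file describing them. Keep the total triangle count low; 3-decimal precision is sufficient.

v -3.903 0.005 1.9
v -3.193 0.153 1.928
v -3.707 -1.033 2.412
v -2.997 -0.885 2.44
v -3.461 -0.514 2.856
v -3.582 0.128 2.539
v -3.318 -1.008 1.801
v -3.439 -0.366 1.484
v -2.831 -0.473 1.866
v -2.92 -0.168 2.518
v -3.98 -0.712 1.822
v -4.069 -0.407 2.474
v -2.578 3.162 -3.708
v -1.82 2.991 -3.033
v -3.442 3.898 -2.552
v -1.707 3.43 -3.228
v -1.794 3.807 -3.534
v -2.061 4.036 -3.879
v -2.447 4.065 -4.185
v -2.862 3.887 -4.382
v -3.213 3.543 -4.425
v -3.418 3.111 -4.303
v -3.431 2.692 -4.045
v -3.248 2.379 -3.71
v -2.913 2.246 -3.374
v -2.5 2.323 -3.115
v -2.106 2.592 -2.992
v 3.444 1.921 1.582
v 3.989 1.571 1.526
v 3.856 2.439 2.358
v 4.038 1.796 1.35
v 3.969 2.045 1.22
v 3.796 2.269 1.162
v 3.553 2.425 1.187
v 3.289 2.48 1.29
v 3.055 2.425 1.452
v 2.898 2.27 1.639
v 2.85 2.046 1.815
v 2.919 1.797 1.945
v 3.091 1.572 2.003
v 3.334 1.417 1.978
v 3.598 1.361 1.874
v 3.832 1.416 1.713
v 0.235 -1.387 -2.12
v 0.978 -1.938 -2.022
v 0.725 -0.433 -0.48
v 1.125 -1.624 -2.248
v 1.096 -1.263 -2.449
v 0.897 -0.927 -2.585
v 0.566 -0.682 -2.629
v 0.17 -0.576 -2.572
v -0.213 -0.631 -2.426
v -0.508 -0.836 -2.219
v -0.655 -1.15 -1.993
v -0.626 -1.51 -1.792
v -0.426 -1.847 -1.656
v -0.096 -2.092 -1.612
v 0.3 -2.197 -1.669
v 0.684 -2.142 -1.815
f 1 12 6
f 1 6 2
f 1 2 8
f 1 8 11
f 1 11 12
f 2 6 10
f 6 12 5
f 12 11 3
f 11 8 7
f 8 2 9
f 4 10 5
f 4 5 3
f 4 3 7
f 4 7 9
f 4 9 10
f 5 10 6
f 3 5 12
f 7 3 11
f 9 7 8
f 10 9 2
f 14 13 16
f 14 16 15
f 16 13 17
f 16 17 15
f 17 13 18
f 17 18 15
f 18 13 19
f 18 19 15
f 19 13 20
f 19 20 15
f 20 13 21
f 20 21 15
f 21 13 22
f 21 22 15
f 22 13 23
f 22 23 15
f 23 13 24
f 23 24 15
f 24 13 25
f 24 25 15
f 25 13 26
f 25 26 15
f 26 13 27
f 26 27 15
f 27 13 14
f 27 14 15
f 29 28 31
f 29 31 30
f 31 28 32
f 31 32 30
f 32 28 33
f 32 33 30
f 33 28 34
f 33 34 30
f 34 28 35
f 34 35 30
f 35 28 36
f 35 36 30
f 36 28 37
f 36 37 30
f 37 28 38
f 37 38 30
f 38 28 39
f 38 39 30
f 39 28 40
f 39 40 30
f 40 28 41
f 40 41 30
f 41 28 42
f 41 42 30
f 42 28 43
f 42 43 30
f 43 28 29
f 43 29 30
f 45 44 47
f 45 47 46
f 47 44 48
f 47 48 46
f 48 44 49
f 48 49 46
f 49 44 50
f 49 50 46
f 50 44 51
f 50 51 46
f 51 44 52
f 51 52 46
f 52 44 53
f 52 53 46
f 53 44 54
f 53 54 46
f 54 44 55
f 54 55 46
f 55 44 56
f 55 56 46
f 56 44 57
f 56 57 46
f 57 44 58
f 57 58 46
f 58 44 59
f 58 59 46
f 59 44 45
f 59 45 46



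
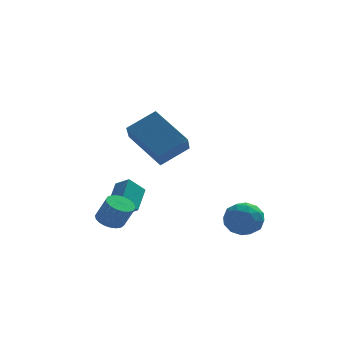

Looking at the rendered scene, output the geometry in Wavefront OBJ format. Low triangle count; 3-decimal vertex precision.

v -3.297 1.938 -3.723
v -4.016 1.697 -2.982
v -2.915 3.127 -2.966
v -3.633 2.885 -2.225
v -2.727 1.495 -3.315
v -3.445 1.253 -2.574
v -2.344 2.683 -2.558
v -3.063 2.442 -1.817
v -4.062 -2.283 -2.348
v -3.542 -1.909 -2.458
v -3.098 -2.222 -1.421
v -3.618 -2.597 -1.312
v -3.71 -1.737 -2.334
v -3.266 -2.05 -1.297
v -3.938 -1.66 -2.213
v -3.495 -1.973 -1.176
v -4.189 -1.69 -2.115
v -3.745 -2.003 -1.078
v -4.417 -1.823 -2.057
v -3.973 -2.136 -1.021
v -4.584 -2.036 -2.05
v -4.14 -2.349 -1.014
v -4.66 -2.291 -2.095
v -4.217 -2.604 -1.058
v -4.633 -2.545 -2.183
v -4.19 -2.858 -1.146
v -4.507 -2.754 -2.3
v -4.064 -3.067 -1.263
v -4.305 -2.881 -2.425
v -3.861 -3.195 -1.388
v -4.06 -2.905 -2.537
v -3.616 -3.219 -1.5
v -3.815 -2.822 -2.616
v -3.372 -3.135 -1.58
v -3.613 -2.645 -2.649
v -3.17 -2.958 -1.613
v -3.489 -2.406 -2.63
v -3.046 -2.719 -1.594
v -3.464 -2.146 -2.562
v -3.02 -2.459 -1.526
v -2.096 -2.777 1.316
v -3.329 -1.561 2.538
v -1.956 -1.829 0.513
v -3.189 -0.612 1.736
v -0.871 -2.308 2.084
v -2.104 -1.091 3.307
v -0.731 -1.359 1.282
v -1.964 -0.143 2.504
v 1.245 -1.913 -2.909
v 2.05 -2.346 -2.893
v 0.77 -2.754 -1.787
v 1.575 -3.187 -1.771
v 1.521 -2.312 -1.511
v 1.815 -1.792 -2.204
v 1.005 -3.308 -2.476
v 1.299 -2.788 -3.169
v 1.903 -3.208 -2.625
v 2.221 -2.592 -2.028
v 0.599 -2.508 -2.652
v 0.917 -1.892 -2.055
v 1.689 -2.056 -2.999
v 1.131 -3.044 -1.681
v 1.099 -2.53 -1.528
v 1.573 -2.784 -1.518
v 1.551 -1.73 -2.594
v 2.024 -1.984 -2.585
v 1.713 -1.964 -1.772
v 0.796 -3.116 -2.095
v 1.269 -3.37 -2.086
v 1.247 -2.316 -3.162
v 1.721 -2.57 -3.152
v 1.107 -3.136 -2.908
v 2.076 -2.817 -2.832
v 1.797 -3.311 -2.173
v 1.462 -3.382 -2.588
v 1.634 -3.077 -2.995
v 2.263 -2.455 -2.482
v 1.984 -2.949 -1.822
v 1.952 -2.435 -1.669
v 2.125 -2.129 -2.077
v 2.176 -2.962 -2.324
v 0.836 -2.151 -2.858
v 0.557 -2.645 -2.198
v 0.695 -2.971 -2.603
v 0.868 -2.665 -3.011
v 1.023 -1.789 -2.507
v 0.744 -2.283 -1.848
v 1.186 -2.023 -1.685
v 1.358 -1.718 -2.092
v 0.644 -2.138 -2.356
f 2 4 1
f 5 2 1
f 1 4 3
f 3 5 1
f 2 8 4
f 6 2 5
f 6 8 2
f 4 8 3
f 7 5 3
f 3 8 7
f 7 6 5
f 8 6 7
f 10 9 13
f 10 13 11
f 11 13 14
f 11 14 12
f 13 9 15
f 13 15 14
f 14 15 16
f 14 16 12
f 15 9 17
f 15 17 16
f 16 17 18
f 16 18 12
f 17 9 19
f 17 19 18
f 18 19 20
f 18 20 12
f 19 9 21
f 19 21 20
f 20 21 22
f 20 22 12
f 21 9 23
f 21 23 22
f 22 23 24
f 22 24 12
f 23 9 25
f 23 25 24
f 24 25 26
f 24 26 12
f 25 9 27
f 25 27 26
f 26 27 28
f 26 28 12
f 27 9 29
f 27 29 28
f 28 29 30
f 28 30 12
f 29 9 31
f 29 31 30
f 30 31 32
f 30 32 12
f 31 9 33
f 31 33 32
f 32 33 34
f 32 34 12
f 33 9 35
f 33 35 34
f 34 35 36
f 34 36 12
f 35 9 37
f 35 37 36
f 36 37 38
f 36 38 12
f 37 9 39
f 37 39 38
f 38 39 40
f 38 40 12
f 39 9 10
f 39 10 40
f 40 10 11
f 40 11 12
f 42 44 41
f 45 42 41
f 41 44 43
f 43 45 41
f 42 48 44
f 46 42 45
f 46 48 42
f 44 48 43
f 47 45 43
f 43 48 47
f 47 46 45
f 48 46 47
f 49 86 65
f 86 60 89
f 65 89 54
f 86 89 65
f 49 65 61
f 65 54 66
f 61 66 50
f 65 66 61
f 49 61 70
f 61 50 71
f 70 71 56
f 61 71 70
f 49 70 82
f 70 56 85
f 82 85 59
f 70 85 82
f 49 82 86
f 82 59 90
f 86 90 60
f 82 90 86
f 50 66 77
f 66 54 80
f 77 80 58
f 66 80 77
f 54 89 67
f 89 60 88
f 67 88 53
f 89 88 67
f 60 90 87
f 90 59 83
f 87 83 51
f 90 83 87
f 59 85 84
f 85 56 72
f 84 72 55
f 85 72 84
f 56 71 76
f 71 50 73
f 76 73 57
f 71 73 76
f 52 78 64
f 78 58 79
f 64 79 53
f 78 79 64
f 52 64 62
f 64 53 63
f 62 63 51
f 64 63 62
f 52 62 69
f 62 51 68
f 69 68 55
f 62 68 69
f 52 69 74
f 69 55 75
f 74 75 57
f 69 75 74
f 52 74 78
f 74 57 81
f 78 81 58
f 74 81 78
f 53 79 67
f 79 58 80
f 67 80 54
f 79 80 67
f 51 63 87
f 63 53 88
f 87 88 60
f 63 88 87
f 55 68 84
f 68 51 83
f 84 83 59
f 68 83 84
f 57 75 76
f 75 55 72
f 76 72 56
f 75 72 76
f 58 81 77
f 81 57 73
f 77 73 50
f 81 73 77



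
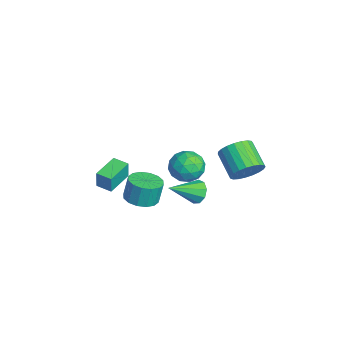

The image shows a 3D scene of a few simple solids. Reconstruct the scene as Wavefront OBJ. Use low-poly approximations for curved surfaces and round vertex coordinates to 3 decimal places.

v 4.375 3.942 1.685
v 4.909 3.326 2.346
v 3.359 2.981 3.276
v 2.825 3.598 2.615
v 4.939 3.715 2.541
v 3.39 3.371 3.471
v 4.872 4.144 2.587
v 3.322 3.8 3.518
v 4.719 4.538 2.478
v 3.169 4.194 3.409
v 4.506 4.829 2.232
v 2.956 4.484 3.162
v 4.271 4.967 1.891
v 2.721 4.622 2.821
v 4.053 4.927 1.514
v 2.504 4.583 2.444
v 3.891 4.717 1.167
v 2.342 4.373 2.097
v 3.813 4.374 0.909
v 2.264 4.029 1.84
v 3.832 3.955 0.786
v 2.283 3.611 1.716
v 3.945 3.535 0.818
v 2.395 3.19 1.748
v 4.132 3.184 1
v 2.582 2.84 1.93
v 4.361 2.965 1.3
v 2.811 2.621 2.231
v 4.592 2.915 1.667
v 3.043 2.571 2.597
v 4.786 3.043 2.037
v 3.237 2.698 2.967
v -3.651 3.197 -3.108
v -2.578 2.832 -3.497
v -4.482 1.668 -3.963
v -3.409 1.303 -4.352
v -3.668 1.259 -3.183
v -3.155 2.205 -2.654
v -3.905 2.295 -4.806
v -3.392 3.241 -4.277
v -2.735 2.275 -4.547
v -2.589 1.635 -3.544
v -4.471 2.865 -3.916
v -4.325 2.225 -2.913
v -3.042 3.149 -3.227
v -4.018 1.351 -4.233
v -4.171 1.326 -3.545
v -3.54 1.111 -3.774
v -3.381 2.78 -2.732
v -2.75 2.566 -2.961
v -3.391 1.641 -2.776
v -4.31 1.934 -4.499
v -3.679 1.72 -4.728
v -3.52 3.389 -3.686
v -2.889 3.174 -3.915
v -3.669 2.859 -4.684
v -2.503 2.607 -4.073
v -2.991 1.708 -4.576
v -3.283 2.291 -4.842
v -2.981 2.847 -4.532
v -2.417 2.23 -3.484
v -2.906 1.331 -3.986
v -3.058 1.306 -3.299
v -2.756 1.862 -2.988
v -2.509 1.903 -4.1
v -4.154 3.169 -3.474
v -4.643 2.27 -3.976
v -4.304 2.638 -4.472
v -4.002 3.194 -4.161
v -4.069 2.792 -2.884
v -4.557 1.893 -3.387
v -4.079 1.653 -2.928
v -3.777 2.209 -2.618
v -4.551 2.597 -3.36
v 0.423 2.026 -2.881
v 1.172 1.987 -3.282
v 0.877 0.214 -1.859
v 1.228 2.282 -2.784
v 0.908 2.457 -2.332
v 0.361 2.431 -2.137
v -0.157 2.215 -2.29
v -0.403 1.911 -2.72
v -0.262 1.661 -3.225
v 0.199 1.582 -3.57
v 0.766 1.711 -3.593
v 2.248 -1.635 -1.327
v 3.272 -1.54 -1.278
v 3.177 -1.229 0.135
v 2.152 -1.325 0.087
v 3.094 -1.052 -1.397
v 2.998 -0.741 0.016
v 2.688 -0.72 -1.498
v 2.593 -0.41 -0.085
v 2.165 -0.634 -1.552
v 2.069 -0.323 -0.139
v 1.664 -0.816 -1.546
v 1.568 -0.505 -0.133
v 1.319 -1.217 -1.481
v 1.224 -0.907 -0.068
v 1.223 -1.731 -1.375
v 1.128 -1.42 0.038
v 1.402 -2.219 -1.256
v 1.306 -1.908 0.157
v 1.807 -2.55 -1.155
v 1.712 -2.24 0.258
v 2.331 -2.637 -1.101
v 2.235 -2.326 0.312
v 2.832 -2.455 -1.107
v 2.736 -2.144 0.306
v 3.176 -2.053 -1.172
v 3.081 -1.743 0.241
v -4.272 -2.042 -3.948
v -4.1 -2.061 -2.689
v -3.554 -1.294 -4.034
v -3.382 -1.313 -2.776
v -2.978 -3.307 -4.144
v -2.806 -3.326 -2.886
v -2.26 -2.559 -4.231
v -2.088 -2.578 -2.972
f 2 1 5
f 2 5 3
f 3 5 6
f 3 6 4
f 5 1 7
f 5 7 6
f 6 7 8
f 6 8 4
f 7 1 9
f 7 9 8
f 8 9 10
f 8 10 4
f 9 1 11
f 9 11 10
f 10 11 12
f 10 12 4
f 11 1 13
f 11 13 12
f 12 13 14
f 12 14 4
f 13 1 15
f 13 15 14
f 14 15 16
f 14 16 4
f 15 1 17
f 15 17 16
f 16 17 18
f 16 18 4
f 17 1 19
f 17 19 18
f 18 19 20
f 18 20 4
f 19 1 21
f 19 21 20
f 20 21 22
f 20 22 4
f 21 1 23
f 21 23 22
f 22 23 24
f 22 24 4
f 23 1 25
f 23 25 24
f 24 25 26
f 24 26 4
f 25 1 27
f 25 27 26
f 26 27 28
f 26 28 4
f 27 1 29
f 27 29 28
f 28 29 30
f 28 30 4
f 29 1 31
f 29 31 30
f 30 31 32
f 30 32 4
f 31 1 2
f 31 2 32
f 32 2 3
f 32 3 4
f 33 70 49
f 70 44 73
f 49 73 38
f 70 73 49
f 33 49 45
f 49 38 50
f 45 50 34
f 49 50 45
f 33 45 54
f 45 34 55
f 54 55 40
f 45 55 54
f 33 54 66
f 54 40 69
f 66 69 43
f 54 69 66
f 33 66 70
f 66 43 74
f 70 74 44
f 66 74 70
f 34 50 61
f 50 38 64
f 61 64 42
f 50 64 61
f 38 73 51
f 73 44 72
f 51 72 37
f 73 72 51
f 44 74 71
f 74 43 67
f 71 67 35
f 74 67 71
f 43 69 68
f 69 40 56
f 68 56 39
f 69 56 68
f 40 55 60
f 55 34 57
f 60 57 41
f 55 57 60
f 36 62 48
f 62 42 63
f 48 63 37
f 62 63 48
f 36 48 46
f 48 37 47
f 46 47 35
f 48 47 46
f 36 46 53
f 46 35 52
f 53 52 39
f 46 52 53
f 36 53 58
f 53 39 59
f 58 59 41
f 53 59 58
f 36 58 62
f 58 41 65
f 62 65 42
f 58 65 62
f 37 63 51
f 63 42 64
f 51 64 38
f 63 64 51
f 35 47 71
f 47 37 72
f 71 72 44
f 47 72 71
f 39 52 68
f 52 35 67
f 68 67 43
f 52 67 68
f 41 59 60
f 59 39 56
f 60 56 40
f 59 56 60
f 42 65 61
f 65 41 57
f 61 57 34
f 65 57 61
f 76 75 78
f 76 78 77
f 78 75 79
f 78 79 77
f 79 75 80
f 79 80 77
f 80 75 81
f 80 81 77
f 81 75 82
f 81 82 77
f 82 75 83
f 82 83 77
f 83 75 84
f 83 84 77
f 84 75 85
f 84 85 77
f 85 75 76
f 85 76 77
f 87 86 90
f 87 90 88
f 88 90 91
f 88 91 89
f 90 86 92
f 90 92 91
f 91 92 93
f 91 93 89
f 92 86 94
f 92 94 93
f 93 94 95
f 93 95 89
f 94 86 96
f 94 96 95
f 95 96 97
f 95 97 89
f 96 86 98
f 96 98 97
f 97 98 99
f 97 99 89
f 98 86 100
f 98 100 99
f 99 100 101
f 99 101 89
f 100 86 102
f 100 102 101
f 101 102 103
f 101 103 89
f 102 86 104
f 102 104 103
f 103 104 105
f 103 105 89
f 104 86 106
f 104 106 105
f 105 106 107
f 105 107 89
f 106 86 108
f 106 108 107
f 107 108 109
f 107 109 89
f 108 86 110
f 108 110 109
f 109 110 111
f 109 111 89
f 110 86 87
f 110 87 111
f 111 87 88
f 111 88 89
f 113 115 112
f 116 113 112
f 112 115 114
f 114 116 112
f 113 119 115
f 117 113 116
f 117 119 113
f 115 119 114
f 118 116 114
f 114 119 118
f 118 117 116
f 119 117 118



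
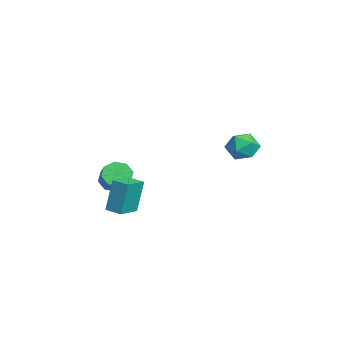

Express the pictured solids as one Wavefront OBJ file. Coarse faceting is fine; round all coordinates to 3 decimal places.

v 1.916 -3.905 -1.934
v 1.687 -3.519 -0.067
v 2.525 -3.219 -2.001
v 2.296 -2.833 -0.135
v 2.944 -4.787 -1.625
v 2.715 -4.401 0.241
v 3.553 -4.101 -1.693
v 3.324 -3.715 0.174
v 1.543 2.508 1.023
v 2.428 2.472 1.355
v 1.052 1.728 2.245
v 1.937 1.692 2.577
v 1.475 2.517 2.552
v 1.778 2.999 1.797
v 1.702 1.201 1.803
v 2.005 1.683 1.048
v 2.526 1.664 1.838
v 2.386 2.477 2.3
v 1.094 1.723 1.3
v 0.954 2.536 1.762
v -4.44 -3.735 -2.874
v -3.953 -3.631 -3.563
v -2.572 -3.561 -2.574
v -3.06 -3.665 -1.886
v -4.159 -3.066 -3.316
v -2.778 -2.995 -2.327
v -4.53 -2.892 -2.81
v -3.149 -2.822 -1.821
v -4.848 -3.213 -2.342
v -3.467 -3.142 -1.353
v -4.928 -3.839 -2.186
v -3.547 -3.769 -1.197
v -4.722 -4.405 -2.433
v -3.341 -4.334 -1.444
v -4.351 -4.578 -2.939
v -2.97 -4.508 -1.95
v -4.033 -4.258 -3.407
v -2.652 -4.187 -2.418
f 2 4 1
f 5 2 1
f 1 4 3
f 3 5 1
f 2 8 4
f 6 2 5
f 6 8 2
f 4 8 3
f 7 5 3
f 3 8 7
f 7 6 5
f 8 6 7
f 9 20 14
f 9 14 10
f 9 10 16
f 9 16 19
f 9 19 20
f 10 14 18
f 14 20 13
f 20 19 11
f 19 16 15
f 16 10 17
f 12 18 13
f 12 13 11
f 12 11 15
f 12 15 17
f 12 17 18
f 13 18 14
f 11 13 20
f 15 11 19
f 17 15 16
f 18 17 10
f 22 21 25
f 22 25 23
f 23 25 26
f 23 26 24
f 25 21 27
f 25 27 26
f 26 27 28
f 26 28 24
f 27 21 29
f 27 29 28
f 28 29 30
f 28 30 24
f 29 21 31
f 29 31 30
f 30 31 32
f 30 32 24
f 31 21 33
f 31 33 32
f 32 33 34
f 32 34 24
f 33 21 35
f 33 35 34
f 34 35 36
f 34 36 24
f 35 21 37
f 35 37 36
f 36 37 38
f 36 38 24
f 37 21 22
f 37 22 38
f 38 22 23
f 38 23 24



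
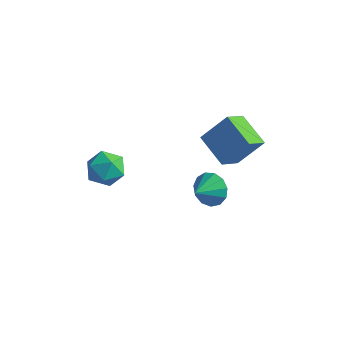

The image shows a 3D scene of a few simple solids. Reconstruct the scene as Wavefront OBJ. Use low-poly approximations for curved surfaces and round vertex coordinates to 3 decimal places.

v 3.59 1.887 0.706
v 3.979 1.411 -0.169
v 3.53 0.613 1.374
v 4.455 1.564 0.167
v 4.657 1.821 0.674
v 4.52 2.098 1.191
v 4.087 2.309 1.554
v 3.497 2.385 1.649
v 2.936 2.304 1.443
v 2.582 2.09 1.004
v 2.549 1.812 0.47
v 2.846 1.558 0.011
v 3.379 1.408 -0.227
v 2.054 3.066 3.376
v 3.063 4.036 4.955
v 2.124 4.416 2.502
v 3.133 5.386 4.08
v 3.887 2.454 2.58
v 4.896 3.424 4.158
v 3.957 3.804 1.705
v 4.966 4.774 3.284
v -0.498 -1.485 3.741
v 0.489 -1.598 3.149
v -0.269 -3.202 4.451
v 0.718 -3.315 3.859
v 0.654 -2.569 4.741
v 0.513 -1.508 4.302
v -0.293 -3.292 3.298
v -0.434 -2.231 2.859
v 0.616 -2.715 2.875
v 1.202 -2.268 3.767
v -0.982 -2.532 3.833
v -0.396 -2.085 4.725
f 2 1 4
f 2 4 3
f 4 1 5
f 4 5 3
f 5 1 6
f 5 6 3
f 6 1 7
f 6 7 3
f 7 1 8
f 7 8 3
f 8 1 9
f 8 9 3
f 9 1 10
f 9 10 3
f 10 1 11
f 10 11 3
f 11 1 12
f 11 12 3
f 12 1 13
f 12 13 3
f 13 1 2
f 13 2 3
f 15 17 14
f 18 15 14
f 14 17 16
f 16 18 14
f 15 21 17
f 19 15 18
f 19 21 15
f 17 21 16
f 20 18 16
f 16 21 20
f 20 19 18
f 21 19 20
f 22 33 27
f 22 27 23
f 22 23 29
f 22 29 32
f 22 32 33
f 23 27 31
f 27 33 26
f 33 32 24
f 32 29 28
f 29 23 30
f 25 31 26
f 25 26 24
f 25 24 28
f 25 28 30
f 25 30 31
f 26 31 27
f 24 26 33
f 28 24 32
f 30 28 29
f 31 30 23



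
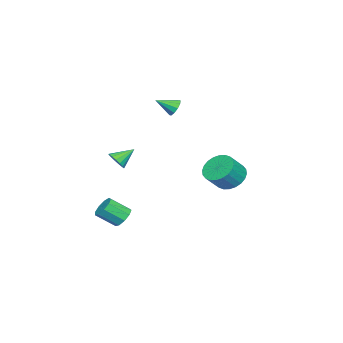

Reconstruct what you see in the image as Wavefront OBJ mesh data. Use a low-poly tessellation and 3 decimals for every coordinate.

v -3.566 -0.506 2.646
v -3.076 -0.333 2.499
v -3.114 -1.334 3.174
v -3.153 -0.189 2.79
v -3.388 -0.167 3.026
v -3.69 -0.274 3.117
v -3.945 -0.47 3.028
v -4.055 -0.68 2.793
v -3.978 -0.823 2.502
v -3.744 -0.846 2.266
v -3.441 -0.739 2.175
v -3.186 -0.543 2.264
v -2.474 -3.124 -0.917
v -2.079 -3.156 -0.479
v -3.146 -2.476 -0.263
v -2 -2.927 -0.625
v -2.03 -2.743 -0.837
v -2.161 -2.646 -1.067
v -2.363 -2.659 -1.264
v -2.591 -2.778 -1.38
v -2.792 -2.976 -1.391
v -2.92 -3.208 -1.293
v -2.946 -3.42 -1.109
v -2.863 -3.565 -0.881
v -2.691 -3.609 -0.662
v -2.47 -3.541 -0.5
v -2.249 -3.378 -0.435
v -0.702 3.501 -0.211
v -0.047 3.689 -0.718
v 0.678 3.326 0.083
v 0.022 3.139 0.591
v -0.086 3.975 -0.554
v 0.639 3.612 0.247
v -0.218 4.188 -0.338
v 0.507 3.825 0.464
v -0.424 4.297 -0.102
v 0.301 3.934 0.7
v -0.673 4.285 0.117
v 0.052 3.922 0.919
v -0.926 4.154 0.287
v -0.201 3.791 1.088
v -1.145 3.923 0.38
v -0.42 3.56 1.182
v -1.297 3.628 0.384
v -0.572 3.265 1.185
v -1.358 3.314 0.297
v -0.633 2.951 1.098
v -1.319 3.028 0.133
v -0.594 2.665 0.934
v -1.187 2.815 -0.084
v -0.462 2.452 0.718
v -0.981 2.706 -0.32
v -0.256 2.343 0.482
v -0.732 2.718 -0.539
v -0.007 2.355 0.263
v -0.479 2.849 -0.708
v 0.246 2.486 0.093
v -0.26 3.08 -0.802
v 0.465 2.717 -0
v -0.108 3.375 -0.805
v 0.617 3.012 -0.004
v -0.323 -1.787 -3.613
v 0.217 -1.468 -3.551
v 0.643 -2.335 -2.805
v 0.103 -2.653 -2.867
v -0.063 -1.344 -3.247
v 0.363 -2.211 -2.501
v -0.464 -1.428 -3.115
v -0.039 -2.294 -2.369
v -0.8 -1.679 -3.216
v -0.374 -2.545 -2.47
v -0.912 -1.981 -3.502
v -0.487 -2.847 -2.756
v -0.748 -2.192 -3.841
v -0.323 -3.058 -3.095
v -0.386 -2.213 -4.072
v 0.04 -3.08 -3.326
v 0.007 -2.035 -4.089
v 0.432 -2.902 -3.343
v 0.245 -1.741 -3.883
v 0.67 -2.608 -3.137
f 2 1 4
f 2 4 3
f 4 1 5
f 4 5 3
f 5 1 6
f 5 6 3
f 6 1 7
f 6 7 3
f 7 1 8
f 7 8 3
f 8 1 9
f 8 9 3
f 9 1 10
f 9 10 3
f 10 1 11
f 10 11 3
f 11 1 12
f 11 12 3
f 12 1 2
f 12 2 3
f 14 13 16
f 14 16 15
f 16 13 17
f 16 17 15
f 17 13 18
f 17 18 15
f 18 13 19
f 18 19 15
f 19 13 20
f 19 20 15
f 20 13 21
f 20 21 15
f 21 13 22
f 21 22 15
f 22 13 23
f 22 23 15
f 23 13 24
f 23 24 15
f 24 13 25
f 24 25 15
f 25 13 26
f 25 26 15
f 26 13 27
f 26 27 15
f 27 13 14
f 27 14 15
f 29 28 32
f 29 32 30
f 30 32 33
f 30 33 31
f 32 28 34
f 32 34 33
f 33 34 35
f 33 35 31
f 34 28 36
f 34 36 35
f 35 36 37
f 35 37 31
f 36 28 38
f 36 38 37
f 37 38 39
f 37 39 31
f 38 28 40
f 38 40 39
f 39 40 41
f 39 41 31
f 40 28 42
f 40 42 41
f 41 42 43
f 41 43 31
f 42 28 44
f 42 44 43
f 43 44 45
f 43 45 31
f 44 28 46
f 44 46 45
f 45 46 47
f 45 47 31
f 46 28 48
f 46 48 47
f 47 48 49
f 47 49 31
f 48 28 50
f 48 50 49
f 49 50 51
f 49 51 31
f 50 28 52
f 50 52 51
f 51 52 53
f 51 53 31
f 52 28 54
f 52 54 53
f 53 54 55
f 53 55 31
f 54 28 56
f 54 56 55
f 55 56 57
f 55 57 31
f 56 28 58
f 56 58 57
f 57 58 59
f 57 59 31
f 58 28 60
f 58 60 59
f 59 60 61
f 59 61 31
f 60 28 29
f 60 29 61
f 61 29 30
f 61 30 31
f 63 62 66
f 63 66 64
f 64 66 67
f 64 67 65
f 66 62 68
f 66 68 67
f 67 68 69
f 67 69 65
f 68 62 70
f 68 70 69
f 69 70 71
f 69 71 65
f 70 62 72
f 70 72 71
f 71 72 73
f 71 73 65
f 72 62 74
f 72 74 73
f 73 74 75
f 73 75 65
f 74 62 76
f 74 76 75
f 75 76 77
f 75 77 65
f 76 62 78
f 76 78 77
f 77 78 79
f 77 79 65
f 78 62 80
f 78 80 79
f 79 80 81
f 79 81 65
f 80 62 63
f 80 63 81
f 81 63 64
f 81 64 65



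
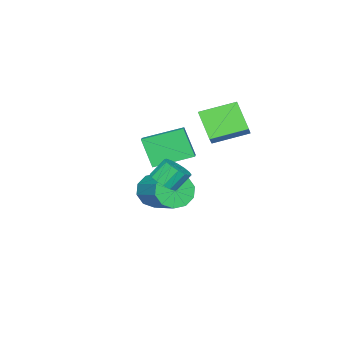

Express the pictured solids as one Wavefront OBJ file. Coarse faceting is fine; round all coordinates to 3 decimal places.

v -3.692 2.582 1.752
v -2.926 2.979 2.45
v -3.144 3.558 0.595
v -2.377 3.955 1.293
v -2.563 1.325 1.227
v -1.796 1.722 1.925
v -2.014 2.301 0.07
v -1.248 2.698 0.768
v -2.226 -0.826 -3.969
v -1.644 -1.425 -3.477
v -0.691 0.286 -2.519
v -1.274 0.886 -3.011
v -1.373 -1.287 -3.993
v -0.421 0.424 -3.036
v -1.429 -0.972 -4.501
v -0.476 0.739 -3.543
v -1.789 -0.601 -4.805
v -0.836 1.11 -3.847
v -2.316 -0.316 -4.79
v -1.363 1.395 -3.832
v -2.809 -0.226 -4.461
v -1.856 1.485 -3.503
v -3.079 -0.364 -3.944
v -2.127 1.347 -2.987
v -3.024 -0.679 -3.437
v -2.071 1.032 -2.479
v -2.664 -1.05 -3.133
v -1.711 0.661 -2.175
v -2.137 -1.335 -3.148
v -1.184 0.376 -2.19
v 1.467 2.206 -0.796
v 1.962 1.957 -0.352
v 1.448 2.344 0.439
v 0.953 2.594 -0.004
v 2.077 2.294 -0.443
v 1.563 2.682 0.349
v 2.028 2.607 -0.628
v 1.514 2.995 0.163
v 1.829 2.813 -0.858
v 1.315 3.201 -0.067
v 1.533 2.857 -1.072
v 1.019 3.245 -0.28
v 1.219 2.726 -1.211
v 0.706 3.114 -0.42
v 0.972 2.456 -1.239
v 0.458 2.843 -0.448
v 0.857 2.118 -1.149
v 0.343 2.506 -0.357
v 0.906 1.805 -0.963
v 0.392 2.193 -0.172
v 1.105 1.599 -0.733
v 0.591 1.987 0.058
v 1.401 1.555 -0.52
v 0.887 1.943 0.272
v 1.714 1.686 -0.38
v 1.201 2.074 0.411
v -3.02 0.772 -1.535
v -3.212 0.016 -0.092
v -2.369 1.188 -1.23
v -2.561 0.431 0.212
v -1.819 -0.671 -2.132
v -2.011 -1.428 -0.69
v -1.168 -0.256 -1.828
v -1.36 -1.012 -0.385
f 2 4 1
f 5 2 1
f 1 4 3
f 3 5 1
f 2 8 4
f 6 2 5
f 6 8 2
f 4 8 3
f 7 5 3
f 3 8 7
f 7 6 5
f 8 6 7
f 10 9 13
f 10 13 11
f 11 13 14
f 11 14 12
f 13 9 15
f 13 15 14
f 14 15 16
f 14 16 12
f 15 9 17
f 15 17 16
f 16 17 18
f 16 18 12
f 17 9 19
f 17 19 18
f 18 19 20
f 18 20 12
f 19 9 21
f 19 21 20
f 20 21 22
f 20 22 12
f 21 9 23
f 21 23 22
f 22 23 24
f 22 24 12
f 23 9 25
f 23 25 24
f 24 25 26
f 24 26 12
f 25 9 27
f 25 27 26
f 26 27 28
f 26 28 12
f 27 9 29
f 27 29 28
f 28 29 30
f 28 30 12
f 29 9 10
f 29 10 30
f 30 10 11
f 30 11 12
f 32 31 35
f 32 35 33
f 33 35 36
f 33 36 34
f 35 31 37
f 35 37 36
f 36 37 38
f 36 38 34
f 37 31 39
f 37 39 38
f 38 39 40
f 38 40 34
f 39 31 41
f 39 41 40
f 40 41 42
f 40 42 34
f 41 31 43
f 41 43 42
f 42 43 44
f 42 44 34
f 43 31 45
f 43 45 44
f 44 45 46
f 44 46 34
f 45 31 47
f 45 47 46
f 46 47 48
f 46 48 34
f 47 31 49
f 47 49 48
f 48 49 50
f 48 50 34
f 49 31 51
f 49 51 50
f 50 51 52
f 50 52 34
f 51 31 53
f 51 53 52
f 52 53 54
f 52 54 34
f 53 31 55
f 53 55 54
f 54 55 56
f 54 56 34
f 55 31 32
f 55 32 56
f 56 32 33
f 56 33 34
f 58 60 57
f 61 58 57
f 57 60 59
f 59 61 57
f 58 64 60
f 62 58 61
f 62 64 58
f 60 64 59
f 63 61 59
f 59 64 63
f 63 62 61
f 64 62 63



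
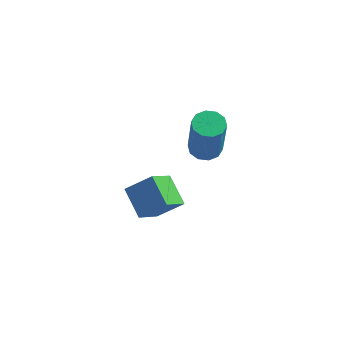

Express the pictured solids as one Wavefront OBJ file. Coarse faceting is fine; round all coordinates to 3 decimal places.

v 0.821 -0.567 -2.179
v 0.508 -1.656 -1.305
v -0.024 0.237 -1.479
v -0.337 -0.852 -0.606
v 1.777 -0.228 -1.414
v 1.464 -1.317 -0.541
v 0.932 0.576 -0.715
v 0.619 -0.513 0.159
v 2.387 0.31 1.707
v 2.692 -0.213 1.5
v 3.018 -0.814 3.507
v 2.713 -0.29 3.713
v 2.96 0.075 1.543
v 3.285 -0.525 3.55
v 3.008 0.453 1.649
v 3.334 -0.147 3.655
v 2.82 0.777 1.776
v 3.145 0.176 3.783
v 2.466 0.922 1.877
v 2.792 0.322 3.884
v 2.082 0.834 1.913
v 2.408 0.233 3.92
v 1.815 0.545 1.87
v 2.14 -0.055 3.877
v 1.766 0.167 1.765
v 2.092 -0.433 3.771
v 1.955 -0.156 1.637
v 2.28 -0.757 3.644
v 2.308 -0.302 1.536
v 2.634 -0.902 3.543
f 2 4 1
f 5 2 1
f 1 4 3
f 3 5 1
f 2 8 4
f 6 2 5
f 6 8 2
f 4 8 3
f 7 5 3
f 3 8 7
f 7 6 5
f 8 6 7
f 10 9 13
f 10 13 11
f 11 13 14
f 11 14 12
f 13 9 15
f 13 15 14
f 14 15 16
f 14 16 12
f 15 9 17
f 15 17 16
f 16 17 18
f 16 18 12
f 17 9 19
f 17 19 18
f 18 19 20
f 18 20 12
f 19 9 21
f 19 21 20
f 20 21 22
f 20 22 12
f 21 9 23
f 21 23 22
f 22 23 24
f 22 24 12
f 23 9 25
f 23 25 24
f 24 25 26
f 24 26 12
f 25 9 27
f 25 27 26
f 26 27 28
f 26 28 12
f 27 9 29
f 27 29 28
f 28 29 30
f 28 30 12
f 29 9 10
f 29 10 30
f 30 10 11
f 30 11 12

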